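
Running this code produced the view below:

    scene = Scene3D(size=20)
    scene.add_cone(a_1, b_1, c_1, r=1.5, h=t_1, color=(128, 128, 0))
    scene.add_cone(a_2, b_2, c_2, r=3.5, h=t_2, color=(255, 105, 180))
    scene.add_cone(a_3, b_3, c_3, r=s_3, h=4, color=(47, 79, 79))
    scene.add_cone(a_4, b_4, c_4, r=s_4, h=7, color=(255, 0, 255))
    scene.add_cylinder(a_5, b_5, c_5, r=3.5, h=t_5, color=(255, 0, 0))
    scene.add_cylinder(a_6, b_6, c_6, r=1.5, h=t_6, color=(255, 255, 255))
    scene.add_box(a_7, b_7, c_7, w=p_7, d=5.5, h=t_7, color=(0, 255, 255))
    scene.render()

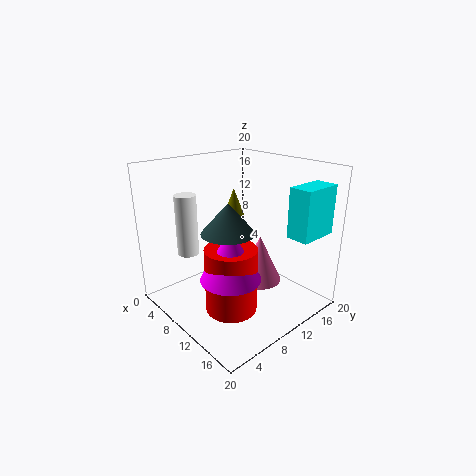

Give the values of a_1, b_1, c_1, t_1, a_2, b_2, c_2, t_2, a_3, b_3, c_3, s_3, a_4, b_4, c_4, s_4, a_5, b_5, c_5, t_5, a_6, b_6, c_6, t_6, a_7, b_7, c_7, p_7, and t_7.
a_1 = 8, b_1 = 11, c_1 = 12.5, t_1 = 4, a_2 = 8.5, b_2 = 16, c_2 = 0.5, t_2 = 7.5, a_3 = 11.5, b_3 = 7, c_3 = 12, s_3 = 3.5, a_4 = 12.5, b_4 = 6.5, c_4 = 6, s_4 = 4, a_5 = 12, b_5 = 7, c_5 = 1, t_5 = 9, a_6 = 5, b_6 = 5, c_6 = 7.5, t_6 = 8.5, a_7 = 16.5, b_7 = 12.5, c_7 = 11.5, p_7 = 3, t_7 = 6.5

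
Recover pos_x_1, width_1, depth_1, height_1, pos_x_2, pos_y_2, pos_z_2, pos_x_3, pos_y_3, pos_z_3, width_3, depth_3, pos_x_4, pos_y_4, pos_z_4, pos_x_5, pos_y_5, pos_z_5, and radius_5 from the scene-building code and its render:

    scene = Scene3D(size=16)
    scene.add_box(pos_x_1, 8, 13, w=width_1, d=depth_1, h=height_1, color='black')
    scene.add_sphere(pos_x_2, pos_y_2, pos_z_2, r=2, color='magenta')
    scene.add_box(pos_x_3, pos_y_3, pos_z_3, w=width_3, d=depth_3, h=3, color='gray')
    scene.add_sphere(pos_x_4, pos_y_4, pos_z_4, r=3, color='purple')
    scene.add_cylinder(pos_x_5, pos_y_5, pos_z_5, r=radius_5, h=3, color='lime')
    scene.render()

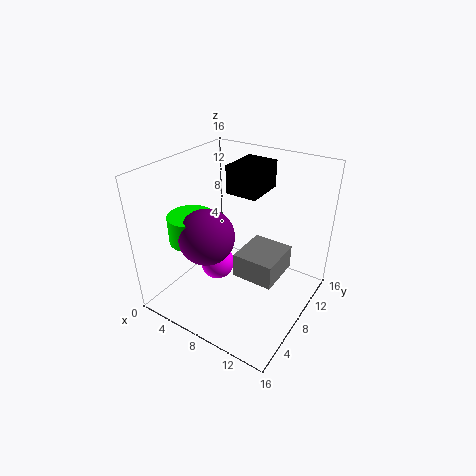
pos_x_1 = 6.5; width_1 = 3.5; depth_1 = 4.5; height_1 = 3; pos_x_2 = 5; pos_y_2 = 8; pos_z_2 = 3.5; pos_x_3 = 7; pos_y_3 = 8.5; pos_z_3 = 2; width_3 = 5; depth_3 = 5.5; pos_x_4 = 6; pos_y_4 = 5; pos_z_4 = 9; pos_x_5 = 4; pos_y_5 = 5; pos_z_5 = 8; radius_5 = 2.5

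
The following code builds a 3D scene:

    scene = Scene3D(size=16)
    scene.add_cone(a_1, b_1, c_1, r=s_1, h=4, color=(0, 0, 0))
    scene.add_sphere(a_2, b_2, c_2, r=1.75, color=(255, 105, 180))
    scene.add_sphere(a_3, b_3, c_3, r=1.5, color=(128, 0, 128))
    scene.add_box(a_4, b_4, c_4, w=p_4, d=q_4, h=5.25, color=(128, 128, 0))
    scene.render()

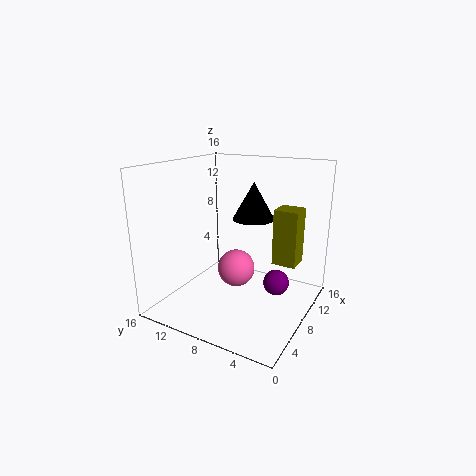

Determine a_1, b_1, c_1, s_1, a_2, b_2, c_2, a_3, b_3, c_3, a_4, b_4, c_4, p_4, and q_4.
a_1 = 8.75
b_1 = 6.5
c_1 = 10.25
s_1 = 2.25
a_2 = 3.25
b_2 = 5.5
c_2 = 7
a_3 = 10.5
b_3 = 4.25
c_3 = 2.25
a_4 = 4.75
b_4 = 0.25
c_4 = 7.5
p_4 = 2.25
q_4 = 2.25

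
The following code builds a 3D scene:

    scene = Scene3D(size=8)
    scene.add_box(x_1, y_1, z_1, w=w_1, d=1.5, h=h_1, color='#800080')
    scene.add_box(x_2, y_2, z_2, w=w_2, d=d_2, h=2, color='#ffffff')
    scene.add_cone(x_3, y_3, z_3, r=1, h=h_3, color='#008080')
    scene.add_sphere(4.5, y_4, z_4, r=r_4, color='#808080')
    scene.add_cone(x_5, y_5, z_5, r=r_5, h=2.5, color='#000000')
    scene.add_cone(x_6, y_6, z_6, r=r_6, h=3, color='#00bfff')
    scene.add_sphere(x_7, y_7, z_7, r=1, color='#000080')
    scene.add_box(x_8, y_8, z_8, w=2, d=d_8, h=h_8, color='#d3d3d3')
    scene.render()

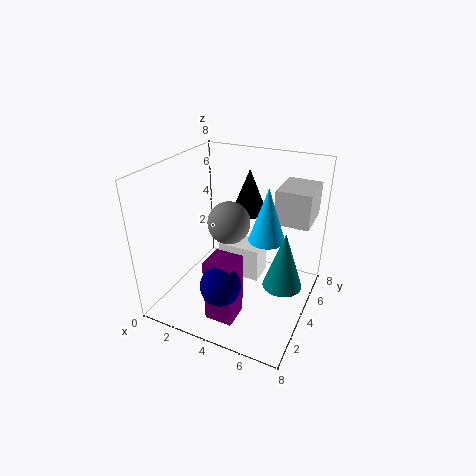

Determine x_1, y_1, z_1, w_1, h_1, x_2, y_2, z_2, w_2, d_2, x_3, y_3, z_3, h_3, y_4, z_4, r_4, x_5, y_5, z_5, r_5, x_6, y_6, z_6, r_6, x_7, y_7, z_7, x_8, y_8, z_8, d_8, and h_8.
x_1 = 3.5
y_1 = 1
z_1 = 0.5
w_1 = 1.5
h_1 = 3.5
x_2 = 2.5
y_2 = 4.5
z_2 = 1
w_2 = 2.5
d_2 = 1.5
x_3 = 7
y_3 = 3
z_3 = 2.5
h_3 = 3
y_4 = 2
z_4 = 6
r_4 = 1
x_5 = 4
y_5 = 5.5
z_5 = 5
r_5 = 1
x_6 = 5.5
y_6 = 4.5
z_6 = 4
r_6 = 1
x_7 = 4.5
y_7 = 1
z_7 = 3
x_8 = 5.5
y_8 = 5.5
z_8 = 4.5
d_8 = 2.5
h_8 = 2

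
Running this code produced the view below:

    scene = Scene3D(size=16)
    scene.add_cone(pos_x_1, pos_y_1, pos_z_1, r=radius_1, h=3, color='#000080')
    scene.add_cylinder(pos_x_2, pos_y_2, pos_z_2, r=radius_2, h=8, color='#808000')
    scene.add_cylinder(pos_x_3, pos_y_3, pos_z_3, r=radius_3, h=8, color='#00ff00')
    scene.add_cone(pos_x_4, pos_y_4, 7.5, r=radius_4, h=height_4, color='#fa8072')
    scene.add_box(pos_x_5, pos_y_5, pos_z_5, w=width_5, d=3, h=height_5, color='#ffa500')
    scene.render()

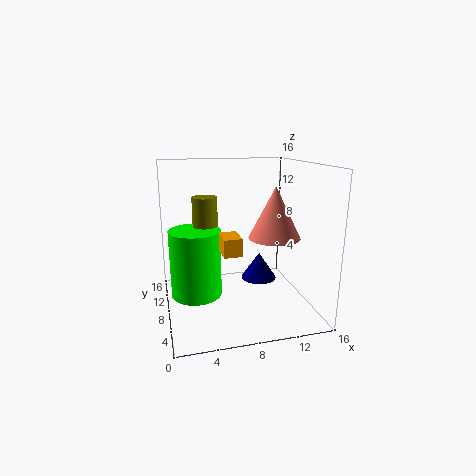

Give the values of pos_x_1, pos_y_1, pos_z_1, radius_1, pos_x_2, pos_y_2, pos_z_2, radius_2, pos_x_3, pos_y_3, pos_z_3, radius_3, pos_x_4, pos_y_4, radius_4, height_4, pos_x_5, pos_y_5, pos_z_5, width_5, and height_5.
pos_x_1 = 10.5
pos_y_1 = 8
pos_z_1 = 3
radius_1 = 2
pos_x_2 = 5
pos_y_2 = 12
pos_z_2 = 4
radius_2 = 1.5
pos_x_3 = 3.5
pos_y_3 = 10.5
pos_z_3 = 0.5
radius_3 = 3
pos_x_4 = 12.5
pos_y_4 = 8.5
radius_4 = 3
height_4 = 6
pos_x_5 = 6
pos_y_5 = 6
pos_z_5 = 6.5
width_5 = 2
height_5 = 2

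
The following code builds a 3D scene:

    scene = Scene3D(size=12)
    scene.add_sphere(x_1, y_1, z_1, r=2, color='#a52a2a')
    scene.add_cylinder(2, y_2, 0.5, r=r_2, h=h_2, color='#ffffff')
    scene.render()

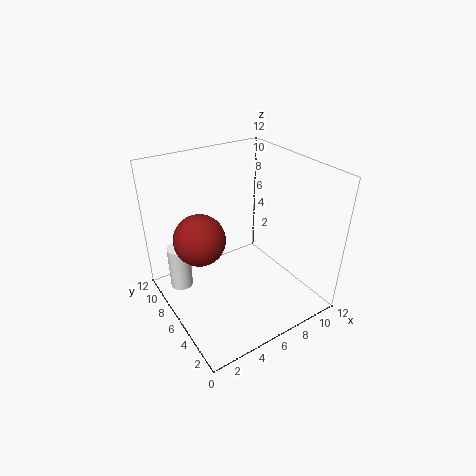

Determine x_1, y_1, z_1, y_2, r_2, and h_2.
x_1 = 2.5
y_1 = 6
z_1 = 7
y_2 = 9.5
r_2 = 1
h_2 = 4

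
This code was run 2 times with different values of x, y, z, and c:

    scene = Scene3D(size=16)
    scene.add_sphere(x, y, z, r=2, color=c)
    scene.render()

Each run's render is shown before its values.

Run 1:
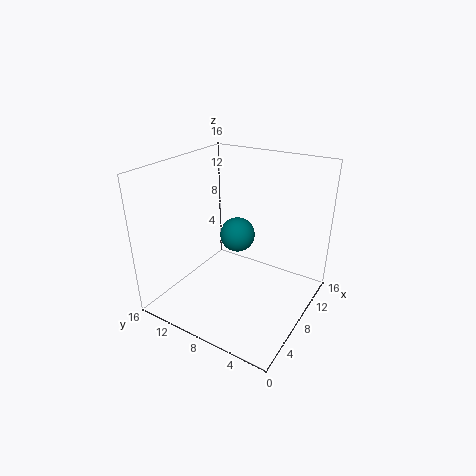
x = 9.5, y = 9, z = 7.5, c = 'teal'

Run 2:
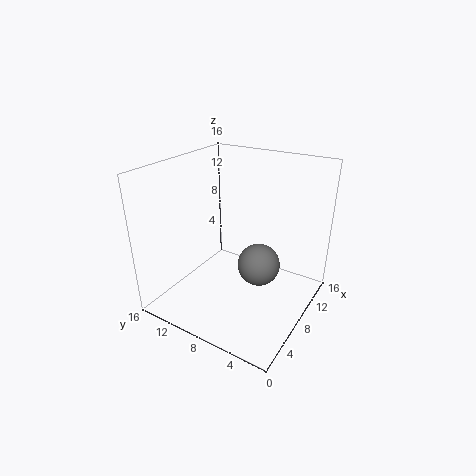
x = 4.5, y = 3.5, z = 8, c = 'gray'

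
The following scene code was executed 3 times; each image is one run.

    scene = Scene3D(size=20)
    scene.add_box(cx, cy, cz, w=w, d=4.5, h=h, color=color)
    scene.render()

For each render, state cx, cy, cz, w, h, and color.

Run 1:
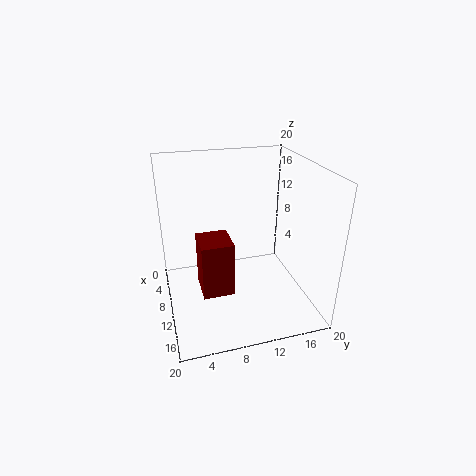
cx = 7, cy = 4.5, cz = 2, w = 5, h = 8, color = 'maroon'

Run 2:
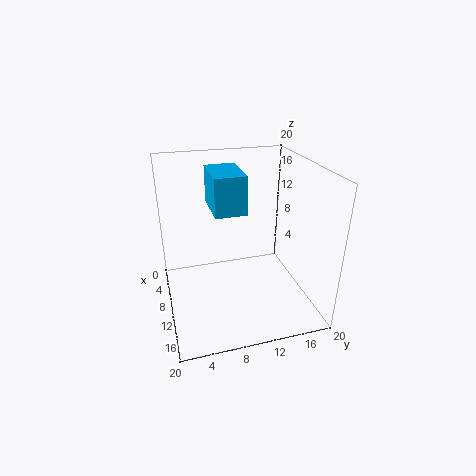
cx = 2.5, cy = 7, cz = 13, w = 7, h = 5.5, color = 'deepskyblue'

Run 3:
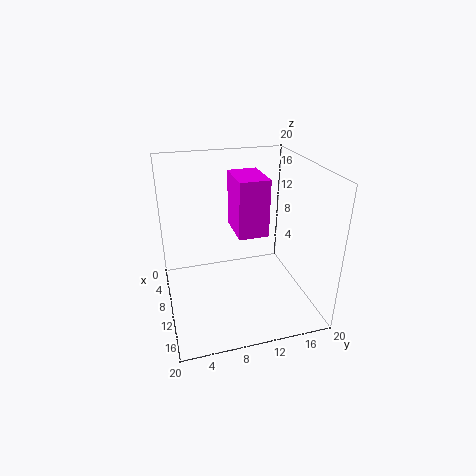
cx = 2.5, cy = 10.5, cz = 9, w = 6.5, h = 8.5, color = 'magenta'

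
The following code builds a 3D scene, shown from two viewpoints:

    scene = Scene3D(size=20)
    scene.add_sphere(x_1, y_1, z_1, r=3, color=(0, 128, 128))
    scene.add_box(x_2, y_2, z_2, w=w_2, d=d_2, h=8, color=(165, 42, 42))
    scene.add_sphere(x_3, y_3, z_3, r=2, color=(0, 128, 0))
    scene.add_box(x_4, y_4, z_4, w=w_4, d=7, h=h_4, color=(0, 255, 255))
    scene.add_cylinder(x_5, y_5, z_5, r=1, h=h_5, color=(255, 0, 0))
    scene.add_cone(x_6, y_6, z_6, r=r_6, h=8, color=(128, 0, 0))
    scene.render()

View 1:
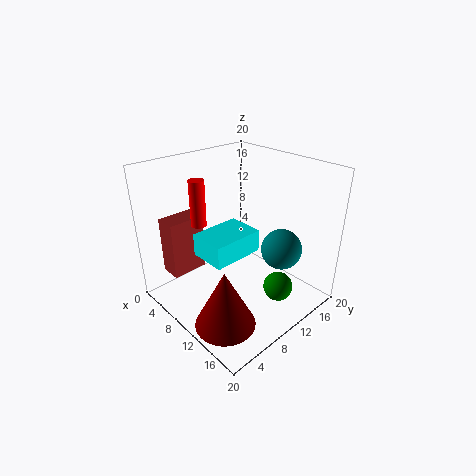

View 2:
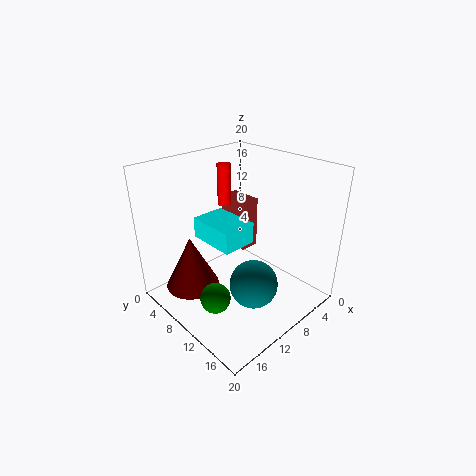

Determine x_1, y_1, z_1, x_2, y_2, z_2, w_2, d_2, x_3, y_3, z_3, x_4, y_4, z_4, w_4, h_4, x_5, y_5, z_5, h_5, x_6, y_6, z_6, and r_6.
x_1 = 13
y_1 = 16
z_1 = 7
x_2 = 3
y_2 = 2
z_2 = 5
w_2 = 3
d_2 = 5
x_3 = 16
y_3 = 12
z_3 = 4
x_4 = 8
y_4 = 4
z_4 = 9
w_4 = 5
h_4 = 3
x_5 = 8
y_5 = 5
z_5 = 13
h_5 = 6
x_6 = 14
y_6 = 4
z_6 = 1
r_6 = 4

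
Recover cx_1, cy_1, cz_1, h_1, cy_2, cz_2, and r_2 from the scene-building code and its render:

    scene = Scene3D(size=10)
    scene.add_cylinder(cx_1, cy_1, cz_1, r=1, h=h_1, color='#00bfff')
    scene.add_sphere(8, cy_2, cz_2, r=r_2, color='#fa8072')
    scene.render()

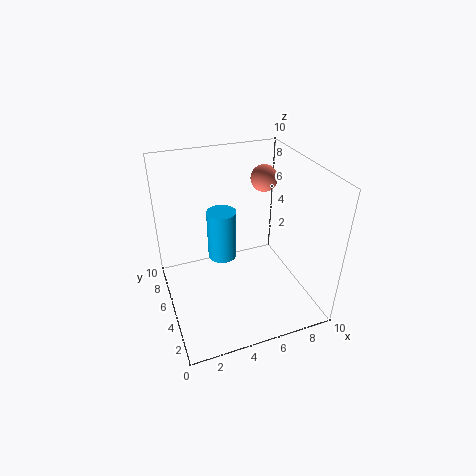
cx_1 = 4, cy_1 = 5.5, cz_1 = 3.5, h_1 = 3.5, cy_2 = 7.5, cz_2 = 8, r_2 = 1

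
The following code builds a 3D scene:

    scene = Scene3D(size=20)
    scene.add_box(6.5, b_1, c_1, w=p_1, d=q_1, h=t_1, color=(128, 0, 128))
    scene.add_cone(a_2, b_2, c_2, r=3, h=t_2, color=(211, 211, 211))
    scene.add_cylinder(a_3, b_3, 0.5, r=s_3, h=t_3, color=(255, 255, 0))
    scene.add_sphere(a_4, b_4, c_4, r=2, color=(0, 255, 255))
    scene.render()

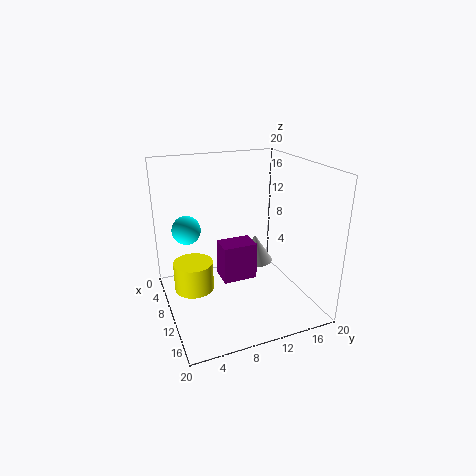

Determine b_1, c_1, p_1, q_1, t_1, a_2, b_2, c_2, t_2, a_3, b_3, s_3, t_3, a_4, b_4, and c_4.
b_1 = 8
c_1 = 3
p_1 = 3.5
q_1 = 5
t_1 = 5.5
a_2 = 3
b_2 = 16
c_2 = 2
t_2 = 4.5
a_3 = 5.5
b_3 = 4.5
s_3 = 3
t_3 = 4.5
a_4 = 7
b_4 = 3.5
c_4 = 11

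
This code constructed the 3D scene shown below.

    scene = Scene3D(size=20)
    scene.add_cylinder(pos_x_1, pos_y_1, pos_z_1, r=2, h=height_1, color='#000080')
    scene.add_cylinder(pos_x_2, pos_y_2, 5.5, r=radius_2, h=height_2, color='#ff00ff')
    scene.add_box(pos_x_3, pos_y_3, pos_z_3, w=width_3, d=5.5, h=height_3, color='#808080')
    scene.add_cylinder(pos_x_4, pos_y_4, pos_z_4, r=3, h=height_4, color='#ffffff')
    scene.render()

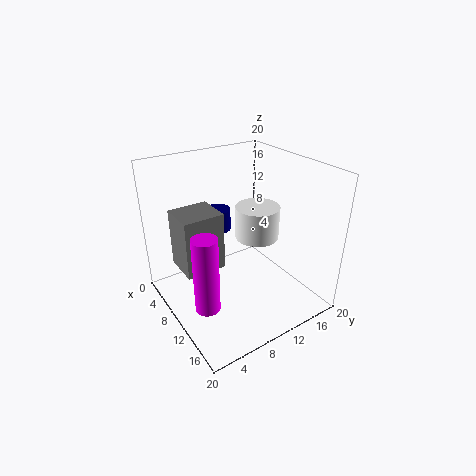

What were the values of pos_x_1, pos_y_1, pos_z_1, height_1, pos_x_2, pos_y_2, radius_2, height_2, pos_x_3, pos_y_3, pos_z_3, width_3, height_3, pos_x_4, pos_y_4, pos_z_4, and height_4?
pos_x_1 = 2; pos_y_1 = 11.5; pos_z_1 = 7.5; height_1 = 3.5; pos_x_2 = 15.5; pos_y_2 = 2; radius_2 = 1.5; height_2 = 9.5; pos_x_3 = 5.5; pos_y_3 = 2; pos_z_3 = 6.5; width_3 = 5; height_3 = 8; pos_x_4 = 11; pos_y_4 = 12.5; pos_z_4 = 10; height_4 = 4.5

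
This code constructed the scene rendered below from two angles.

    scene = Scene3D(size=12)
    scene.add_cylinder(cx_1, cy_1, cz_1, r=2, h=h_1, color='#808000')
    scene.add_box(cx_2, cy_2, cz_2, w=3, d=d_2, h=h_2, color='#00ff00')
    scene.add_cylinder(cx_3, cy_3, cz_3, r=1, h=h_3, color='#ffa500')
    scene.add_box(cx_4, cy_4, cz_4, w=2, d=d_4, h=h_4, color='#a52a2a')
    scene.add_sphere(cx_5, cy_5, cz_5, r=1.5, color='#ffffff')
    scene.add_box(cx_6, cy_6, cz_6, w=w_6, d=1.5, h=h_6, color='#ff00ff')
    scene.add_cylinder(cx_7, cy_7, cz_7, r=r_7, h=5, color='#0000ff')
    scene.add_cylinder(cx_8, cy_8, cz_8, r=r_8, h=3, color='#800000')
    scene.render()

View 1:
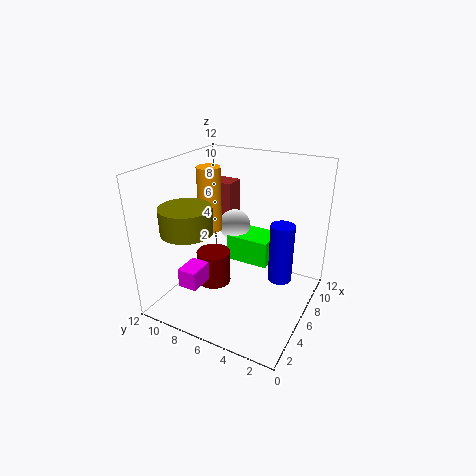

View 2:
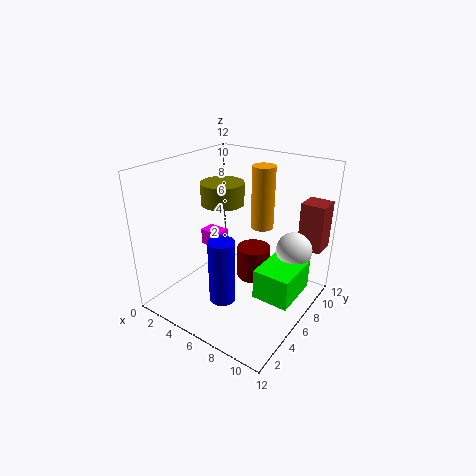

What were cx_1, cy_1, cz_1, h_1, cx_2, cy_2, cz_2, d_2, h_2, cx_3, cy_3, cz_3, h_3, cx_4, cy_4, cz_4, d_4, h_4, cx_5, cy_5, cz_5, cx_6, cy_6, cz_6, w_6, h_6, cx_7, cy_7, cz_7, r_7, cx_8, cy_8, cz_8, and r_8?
cx_1 = 2.5; cy_1 = 8.5; cz_1 = 7.5; h_1 = 2; cx_2 = 8.5; cy_2 = 4.5; cz_2 = 2; d_2 = 4; h_2 = 2.5; cx_3 = 6.5; cy_3 = 9; cz_3 = 6; h_3 = 5.5; cx_4 = 10; cy_4 = 9; cz_4 = 5; d_4 = 2; h_4 = 4; cx_5 = 10; cy_5 = 8.5; cz_5 = 5; cx_6 = 1; cy_6 = 7; cz_6 = 3.5; w_6 = 2; h_6 = 1.5; cx_7 = 7; cy_7 = 2.5; cz_7 = 2.5; r_7 = 1; cx_8 = 6; cy_8 = 8.5; cz_8 = 1; r_8 = 1.5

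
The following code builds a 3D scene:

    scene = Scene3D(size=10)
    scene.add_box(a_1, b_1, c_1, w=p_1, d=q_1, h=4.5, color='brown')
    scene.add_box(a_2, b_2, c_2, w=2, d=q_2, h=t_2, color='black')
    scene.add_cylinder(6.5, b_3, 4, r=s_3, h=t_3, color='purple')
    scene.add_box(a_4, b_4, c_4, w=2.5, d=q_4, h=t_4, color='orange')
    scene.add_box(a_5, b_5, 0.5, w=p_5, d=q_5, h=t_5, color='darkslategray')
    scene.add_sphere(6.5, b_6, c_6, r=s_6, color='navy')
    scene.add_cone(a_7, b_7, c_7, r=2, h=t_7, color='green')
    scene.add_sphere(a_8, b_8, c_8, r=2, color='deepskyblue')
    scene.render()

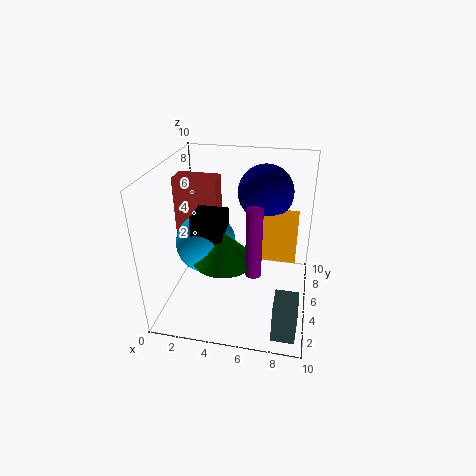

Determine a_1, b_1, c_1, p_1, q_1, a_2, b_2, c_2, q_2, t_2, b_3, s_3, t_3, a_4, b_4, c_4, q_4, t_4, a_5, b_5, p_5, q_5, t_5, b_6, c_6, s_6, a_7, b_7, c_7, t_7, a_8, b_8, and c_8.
a_1 = 0.5
b_1 = 5
c_1 = 4.5
p_1 = 3
q_1 = 1.5
a_2 = 2.5
b_2 = 2.5
c_2 = 5
q_2 = 2
t_2 = 2.5
b_3 = 2.5
s_3 = 0.5
t_3 = 4.5
a_4 = 6.5
b_4 = 3.5
c_4 = 4.5
q_4 = 3.5
t_4 = 2
a_5 = 8
b_5 = 0.5
p_5 = 1.5
q_5 = 2
t_5 = 2.5
b_6 = 7.5
c_6 = 7.5
s_6 = 2
a_7 = 4.5
b_7 = 3
c_7 = 4.5
t_7 = 2
a_8 = 3
b_8 = 4
c_8 = 5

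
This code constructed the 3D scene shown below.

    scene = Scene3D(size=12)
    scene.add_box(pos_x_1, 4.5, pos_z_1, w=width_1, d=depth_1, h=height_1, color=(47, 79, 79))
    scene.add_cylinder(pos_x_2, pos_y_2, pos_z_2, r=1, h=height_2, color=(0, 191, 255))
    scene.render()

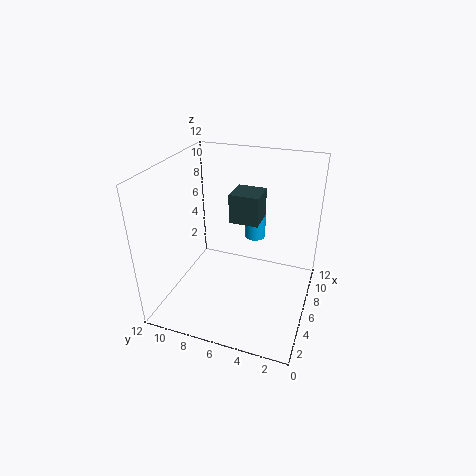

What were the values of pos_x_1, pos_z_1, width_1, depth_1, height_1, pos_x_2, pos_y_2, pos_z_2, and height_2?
pos_x_1 = 6.5; pos_z_1 = 7; width_1 = 2.5; depth_1 = 2.5; height_1 = 2.5; pos_x_2 = 11; pos_y_2 = 6; pos_z_2 = 3.5; height_2 = 3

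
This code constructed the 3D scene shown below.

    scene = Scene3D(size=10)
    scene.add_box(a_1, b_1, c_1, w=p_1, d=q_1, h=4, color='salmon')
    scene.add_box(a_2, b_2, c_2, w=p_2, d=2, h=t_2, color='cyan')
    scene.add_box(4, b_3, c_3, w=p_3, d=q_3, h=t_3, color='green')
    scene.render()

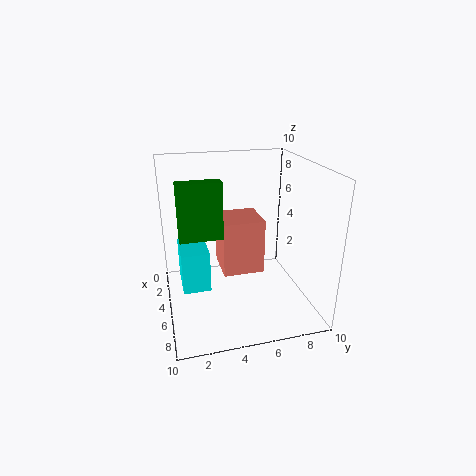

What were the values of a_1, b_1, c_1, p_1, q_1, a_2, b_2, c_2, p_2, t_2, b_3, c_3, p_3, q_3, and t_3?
a_1 = 2
b_1 = 4
c_1 = 2
p_1 = 3
q_1 = 3
a_2 = 2
b_2 = 1
c_2 = 1
p_2 = 3
t_2 = 3
b_3 = 1
c_3 = 5
p_3 = 1
q_3 = 3
t_3 = 4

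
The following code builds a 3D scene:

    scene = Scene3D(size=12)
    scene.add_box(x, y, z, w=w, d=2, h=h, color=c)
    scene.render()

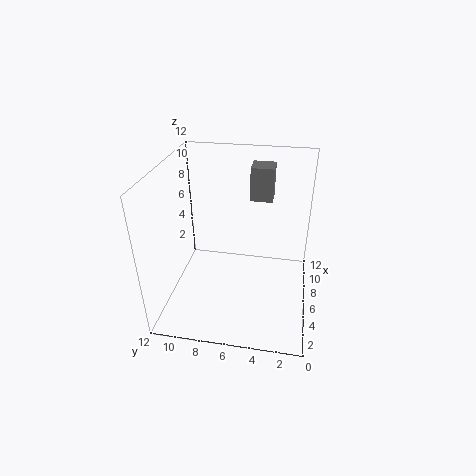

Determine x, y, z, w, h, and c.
x = 9
y = 3.5
z = 8
w = 2
h = 3
c = 'gray'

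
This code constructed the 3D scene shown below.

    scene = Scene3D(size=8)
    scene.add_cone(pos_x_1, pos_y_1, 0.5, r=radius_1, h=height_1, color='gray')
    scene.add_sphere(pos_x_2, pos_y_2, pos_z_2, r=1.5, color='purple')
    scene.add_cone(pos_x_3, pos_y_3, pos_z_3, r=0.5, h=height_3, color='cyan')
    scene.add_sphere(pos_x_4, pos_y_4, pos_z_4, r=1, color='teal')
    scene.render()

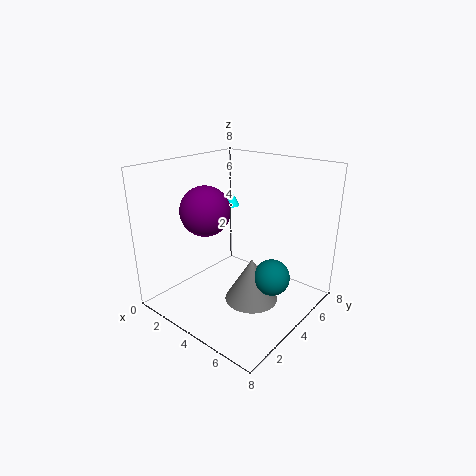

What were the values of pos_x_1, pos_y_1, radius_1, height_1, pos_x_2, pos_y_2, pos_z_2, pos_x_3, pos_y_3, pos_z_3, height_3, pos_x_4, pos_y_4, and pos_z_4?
pos_x_1 = 5; pos_y_1 = 4; radius_1 = 1.5; height_1 = 2.5; pos_x_2 = 1.5; pos_y_2 = 4; pos_z_2 = 5; pos_x_3 = 1; pos_y_3 = 7; pos_z_3 = 4.5; height_3 = 1; pos_x_4 = 6; pos_y_4 = 4.5; pos_z_4 = 2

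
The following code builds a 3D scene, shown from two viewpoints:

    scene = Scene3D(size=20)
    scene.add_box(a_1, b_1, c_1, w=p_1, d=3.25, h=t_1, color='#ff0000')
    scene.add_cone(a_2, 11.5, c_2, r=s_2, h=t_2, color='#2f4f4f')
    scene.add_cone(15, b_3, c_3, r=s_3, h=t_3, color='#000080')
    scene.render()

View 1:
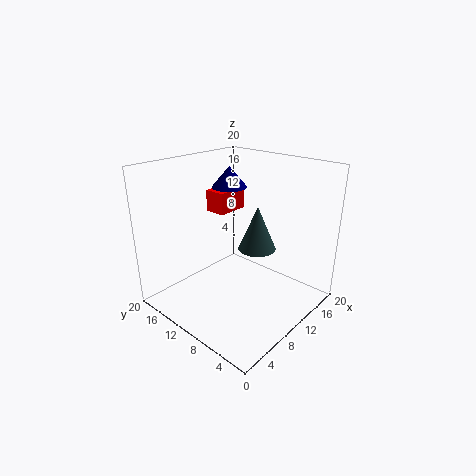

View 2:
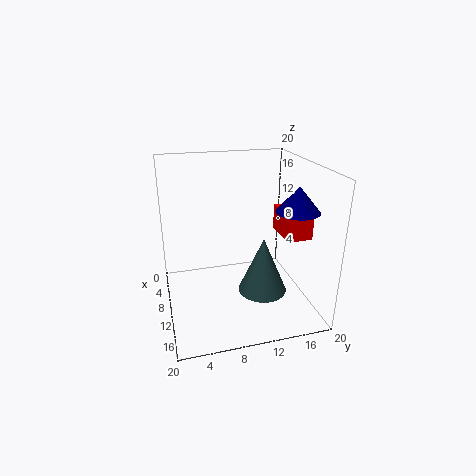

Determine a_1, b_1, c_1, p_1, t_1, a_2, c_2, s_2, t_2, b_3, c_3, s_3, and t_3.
a_1 = 11.5, b_1 = 14.5, c_1 = 11.75, p_1 = 5, t_1 = 3.25, a_2 = 16.25, c_2 = 5.5, s_2 = 3, t_2 = 7, b_3 = 16.25, c_3 = 15, s_3 = 2.75, t_3 = 3.25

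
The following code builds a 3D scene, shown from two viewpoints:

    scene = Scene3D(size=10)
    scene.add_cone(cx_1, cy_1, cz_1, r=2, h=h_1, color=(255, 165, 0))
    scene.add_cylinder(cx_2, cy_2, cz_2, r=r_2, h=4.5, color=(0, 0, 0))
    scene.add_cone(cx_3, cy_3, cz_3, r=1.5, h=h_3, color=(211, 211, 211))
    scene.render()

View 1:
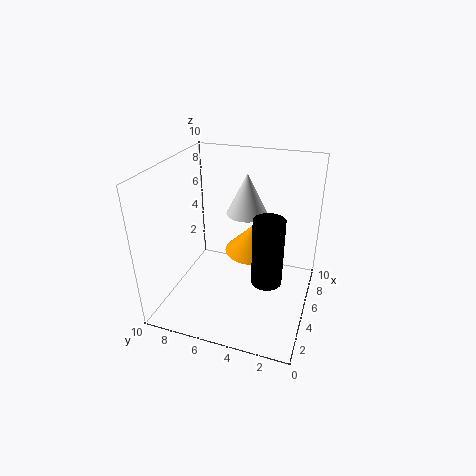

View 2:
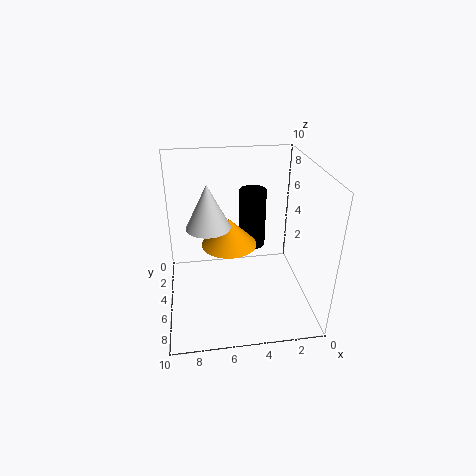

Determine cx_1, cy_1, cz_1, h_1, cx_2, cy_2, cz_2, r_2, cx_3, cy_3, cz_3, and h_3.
cx_1 = 5.5
cy_1 = 4
cz_1 = 4
h_1 = 2
cx_2 = 3.5
cy_2 = 2.5
cz_2 = 3
r_2 = 1
cx_3 = 7
cy_3 = 5
cz_3 = 6
h_3 = 3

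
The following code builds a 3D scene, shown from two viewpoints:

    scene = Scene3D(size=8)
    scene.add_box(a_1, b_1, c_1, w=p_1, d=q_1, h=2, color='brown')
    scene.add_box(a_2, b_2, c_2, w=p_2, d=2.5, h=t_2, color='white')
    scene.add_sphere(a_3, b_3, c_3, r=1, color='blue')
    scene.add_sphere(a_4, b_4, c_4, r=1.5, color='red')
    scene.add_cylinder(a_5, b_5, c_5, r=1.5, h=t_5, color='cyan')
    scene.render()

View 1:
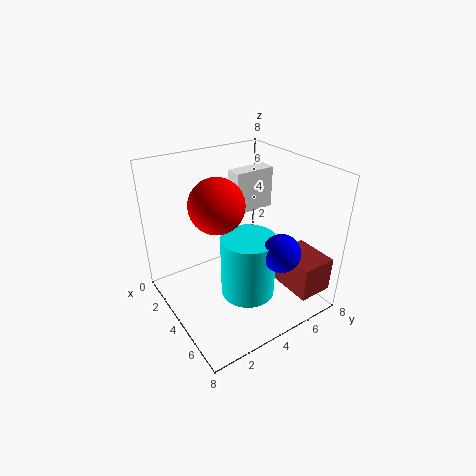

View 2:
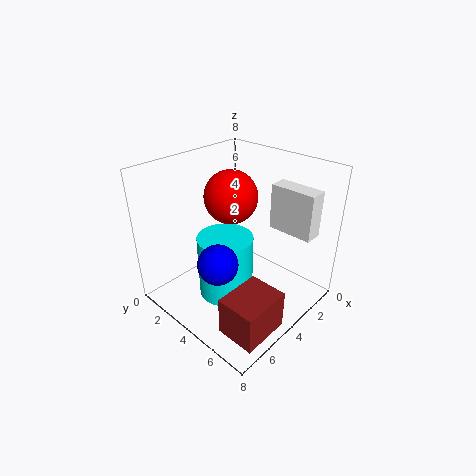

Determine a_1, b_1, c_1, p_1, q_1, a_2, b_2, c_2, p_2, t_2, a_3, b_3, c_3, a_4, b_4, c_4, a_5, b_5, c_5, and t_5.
a_1 = 5; b_1 = 6; c_1 = 1; p_1 = 2.5; q_1 = 2; a_2 = 1.5; b_2 = 5; c_2 = 4.5; p_2 = 1; t_2 = 2.5; a_3 = 6.5; b_3 = 5; c_3 = 4; a_4 = 3.5; b_4 = 3; c_4 = 6; a_5 = 5; b_5 = 4; c_5 = 1; t_5 = 3.5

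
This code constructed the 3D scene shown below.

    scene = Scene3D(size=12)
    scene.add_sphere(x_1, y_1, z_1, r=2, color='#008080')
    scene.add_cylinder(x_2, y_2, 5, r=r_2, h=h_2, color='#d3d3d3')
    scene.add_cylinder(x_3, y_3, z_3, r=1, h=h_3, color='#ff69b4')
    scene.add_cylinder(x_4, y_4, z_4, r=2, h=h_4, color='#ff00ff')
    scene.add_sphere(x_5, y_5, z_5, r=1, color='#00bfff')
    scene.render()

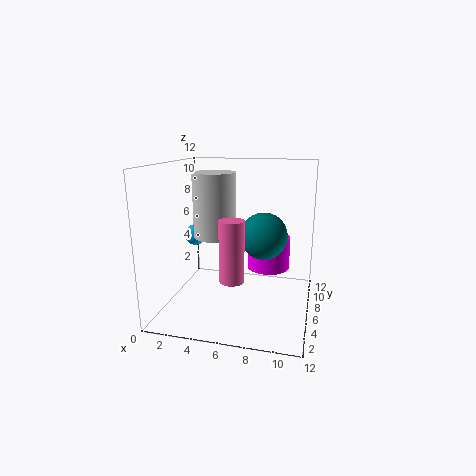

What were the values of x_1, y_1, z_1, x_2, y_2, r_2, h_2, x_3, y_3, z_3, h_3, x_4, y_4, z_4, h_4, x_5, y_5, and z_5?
x_1 = 8, y_1 = 7, z_1 = 6, x_2 = 3, y_2 = 9, r_2 = 2, h_2 = 6, x_3 = 6, y_3 = 4, z_3 = 3, h_3 = 5, x_4 = 8, y_4 = 10, z_4 = 2, h_4 = 3, x_5 = 1, y_5 = 9, z_5 = 5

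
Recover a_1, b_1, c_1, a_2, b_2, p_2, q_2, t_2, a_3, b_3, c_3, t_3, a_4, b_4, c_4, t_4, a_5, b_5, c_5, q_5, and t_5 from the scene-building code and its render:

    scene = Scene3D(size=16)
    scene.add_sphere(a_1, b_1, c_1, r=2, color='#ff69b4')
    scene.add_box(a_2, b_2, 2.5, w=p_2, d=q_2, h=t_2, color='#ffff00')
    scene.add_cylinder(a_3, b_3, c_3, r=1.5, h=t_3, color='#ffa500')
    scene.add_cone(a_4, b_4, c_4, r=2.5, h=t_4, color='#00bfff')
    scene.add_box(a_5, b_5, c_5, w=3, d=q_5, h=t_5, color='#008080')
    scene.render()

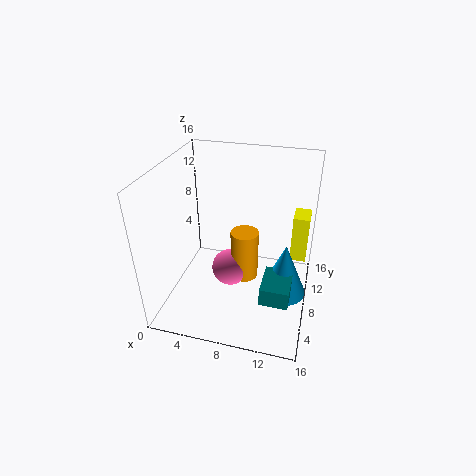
a_1 = 7.5; b_1 = 6.5; c_1 = 5; a_2 = 13.5; b_2 = 13; p_2 = 2; q_2 = 3; t_2 = 6; a_3 = 9; b_3 = 7; c_3 = 4; t_3 = 5.5; a_4 = 13.5; b_4 = 7; c_4 = 2.5; t_4 = 6; a_5 = 11.5; b_5 = 3; c_5 = 3.5; q_5 = 4; t_5 = 2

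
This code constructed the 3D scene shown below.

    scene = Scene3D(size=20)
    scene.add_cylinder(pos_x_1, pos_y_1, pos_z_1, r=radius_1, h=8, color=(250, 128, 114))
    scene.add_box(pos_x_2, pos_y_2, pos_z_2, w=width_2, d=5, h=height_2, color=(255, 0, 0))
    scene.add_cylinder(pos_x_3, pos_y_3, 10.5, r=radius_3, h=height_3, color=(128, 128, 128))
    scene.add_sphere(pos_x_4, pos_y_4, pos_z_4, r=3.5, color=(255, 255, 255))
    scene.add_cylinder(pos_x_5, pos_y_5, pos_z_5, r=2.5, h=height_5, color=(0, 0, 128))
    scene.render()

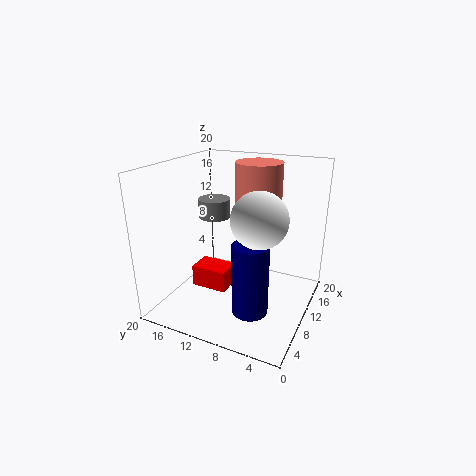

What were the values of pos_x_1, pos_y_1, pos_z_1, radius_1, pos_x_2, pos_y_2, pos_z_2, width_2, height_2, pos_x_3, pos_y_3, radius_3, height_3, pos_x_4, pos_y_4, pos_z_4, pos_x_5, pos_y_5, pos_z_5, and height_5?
pos_x_1 = 16; pos_y_1 = 9.5; pos_z_1 = 11.5; radius_1 = 3.5; pos_x_2 = 6.5; pos_y_2 = 10.5; pos_z_2 = 3; width_2 = 3.5; height_2 = 3; pos_x_3 = 15; pos_y_3 = 16.5; radius_3 = 2.5; height_3 = 3; pos_x_4 = 6.5; pos_y_4 = 5.5; pos_z_4 = 14.5; pos_x_5 = 7.5; pos_y_5 = 7; pos_z_5 = 0.5; height_5 = 10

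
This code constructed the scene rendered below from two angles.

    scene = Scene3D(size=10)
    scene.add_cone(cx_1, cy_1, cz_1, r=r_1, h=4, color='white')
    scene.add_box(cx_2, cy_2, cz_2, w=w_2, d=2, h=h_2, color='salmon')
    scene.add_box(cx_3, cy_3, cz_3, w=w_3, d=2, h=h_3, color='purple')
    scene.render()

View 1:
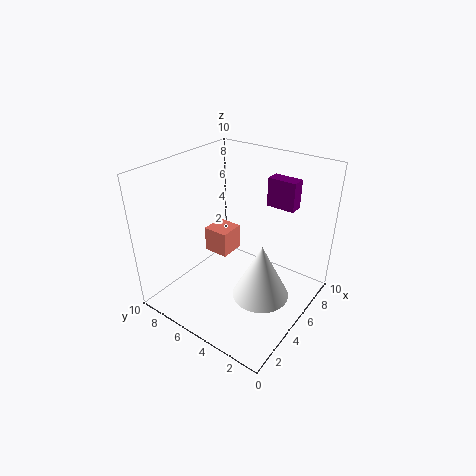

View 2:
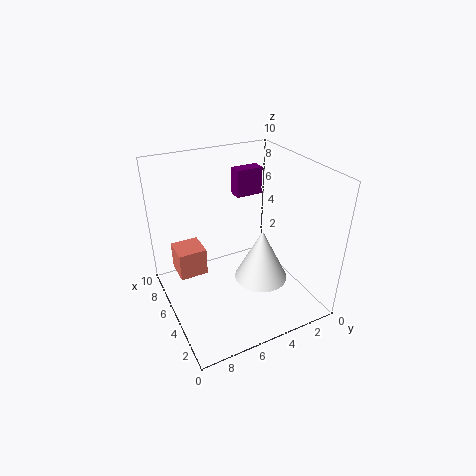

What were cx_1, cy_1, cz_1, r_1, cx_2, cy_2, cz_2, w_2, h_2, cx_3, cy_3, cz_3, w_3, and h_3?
cx_1 = 5; cy_1 = 3; cz_1 = 1; r_1 = 2; cx_2 = 6; cy_2 = 7; cz_2 = 2; w_2 = 2; h_2 = 2; cx_3 = 7; cy_3 = 2; cz_3 = 7; w_3 = 1; h_3 = 2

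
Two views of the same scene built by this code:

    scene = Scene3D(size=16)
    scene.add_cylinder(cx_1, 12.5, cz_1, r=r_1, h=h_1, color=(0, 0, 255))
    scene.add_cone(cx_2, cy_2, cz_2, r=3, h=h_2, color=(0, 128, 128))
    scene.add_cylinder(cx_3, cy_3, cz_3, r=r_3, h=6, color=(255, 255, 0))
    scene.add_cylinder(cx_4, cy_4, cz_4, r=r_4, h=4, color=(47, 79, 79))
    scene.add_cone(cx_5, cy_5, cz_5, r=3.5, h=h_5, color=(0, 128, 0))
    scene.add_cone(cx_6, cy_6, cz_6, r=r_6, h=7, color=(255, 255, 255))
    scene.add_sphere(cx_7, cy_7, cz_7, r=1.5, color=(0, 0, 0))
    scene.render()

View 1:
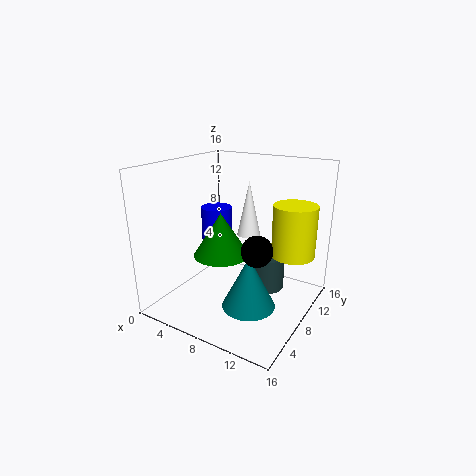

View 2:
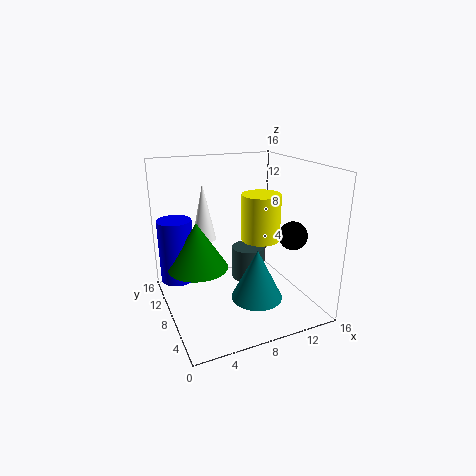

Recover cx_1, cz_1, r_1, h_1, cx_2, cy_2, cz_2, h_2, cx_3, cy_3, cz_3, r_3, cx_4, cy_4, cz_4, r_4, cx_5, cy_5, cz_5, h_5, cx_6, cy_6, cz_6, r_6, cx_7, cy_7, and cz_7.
cx_1 = 2
cz_1 = 2
r_1 = 2
h_1 = 7.5
cx_2 = 10
cy_2 = 7
cz_2 = 0.5
h_2 = 6
cx_3 = 13
cy_3 = 12
cz_3 = 5.5
r_3 = 2.5
cx_4 = 10.5
cy_4 = 10.5
cz_4 = 1.5
r_4 = 2
cx_5 = 4
cy_5 = 10.5
cz_5 = 4
h_5 = 5.5
cx_6 = 6
cy_6 = 14
cz_6 = 6
r_6 = 1.5
cx_7 = 12.5
cy_7 = 4
cz_7 = 9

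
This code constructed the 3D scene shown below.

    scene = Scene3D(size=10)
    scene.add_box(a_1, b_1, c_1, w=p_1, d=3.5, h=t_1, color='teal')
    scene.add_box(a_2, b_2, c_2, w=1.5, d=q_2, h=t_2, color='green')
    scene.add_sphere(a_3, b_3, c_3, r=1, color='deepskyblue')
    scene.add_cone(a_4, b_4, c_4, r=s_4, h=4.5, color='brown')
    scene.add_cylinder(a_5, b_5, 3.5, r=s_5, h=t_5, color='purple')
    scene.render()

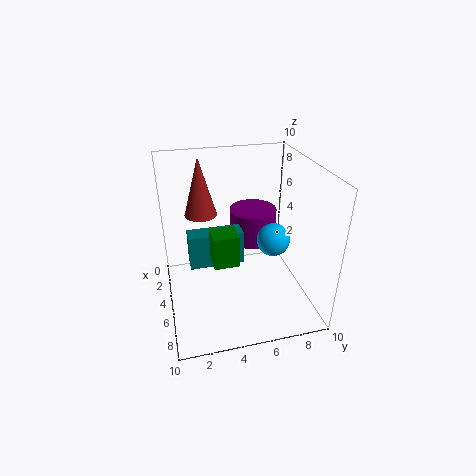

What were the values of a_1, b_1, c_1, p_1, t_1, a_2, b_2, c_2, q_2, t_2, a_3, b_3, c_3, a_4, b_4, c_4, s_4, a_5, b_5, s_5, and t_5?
a_1 = 5.25; b_1 = 1.5; c_1 = 4; p_1 = 1.25; t_1 = 2.25; a_2 = 6.75; b_2 = 2.75; c_2 = 5; q_2 = 1.5; t_2 = 2; a_3 = 7.75; b_3 = 6.5; c_3 = 6.25; a_4 = 1.25; b_4 = 3; c_4 = 5.25; s_4 = 1.25; a_5 = 2.75; b_5 = 6.75; s_5 = 1.75; t_5 = 2.5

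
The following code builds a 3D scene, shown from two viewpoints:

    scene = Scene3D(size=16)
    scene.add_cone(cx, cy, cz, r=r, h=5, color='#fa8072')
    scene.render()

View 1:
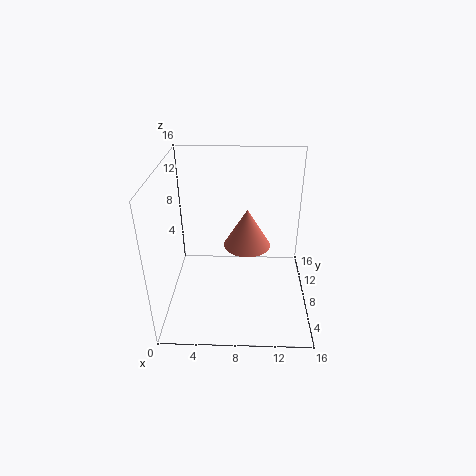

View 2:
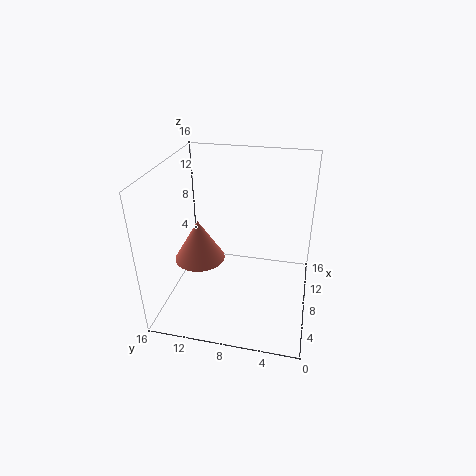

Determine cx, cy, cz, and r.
cx = 9
cy = 13
cz = 4
r = 3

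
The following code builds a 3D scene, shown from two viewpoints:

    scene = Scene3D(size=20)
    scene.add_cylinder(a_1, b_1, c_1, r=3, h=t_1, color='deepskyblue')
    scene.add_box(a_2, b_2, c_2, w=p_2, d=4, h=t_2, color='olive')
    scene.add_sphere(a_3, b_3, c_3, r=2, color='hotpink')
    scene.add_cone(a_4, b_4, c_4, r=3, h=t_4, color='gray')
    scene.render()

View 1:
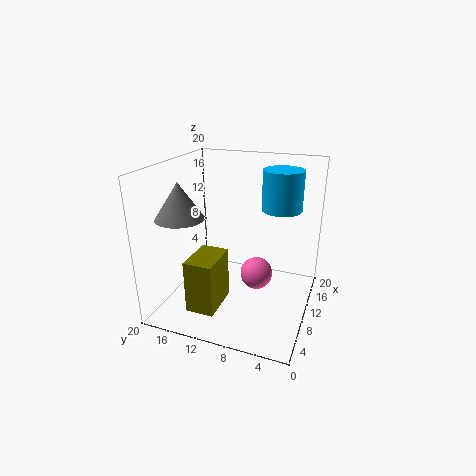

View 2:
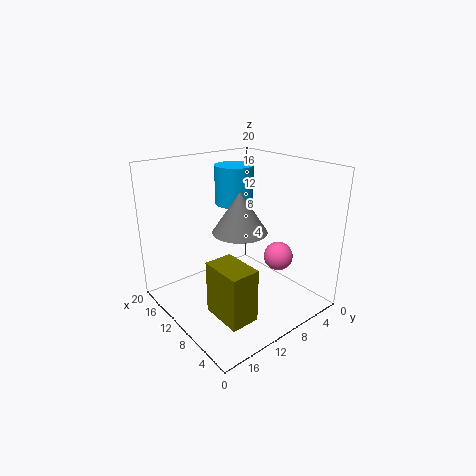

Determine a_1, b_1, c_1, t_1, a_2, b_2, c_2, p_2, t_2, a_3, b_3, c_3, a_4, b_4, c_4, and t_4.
a_1 = 16.5, b_1 = 5.5, c_1 = 12.5, t_1 = 6, a_2 = 4, b_2 = 11.5, c_2 = 0.5, p_2 = 6, t_2 = 7.5, a_3 = 6, b_3 = 6, c_3 = 7.5, a_4 = 3.5, b_4 = 15, c_4 = 14.5, t_4 = 4.5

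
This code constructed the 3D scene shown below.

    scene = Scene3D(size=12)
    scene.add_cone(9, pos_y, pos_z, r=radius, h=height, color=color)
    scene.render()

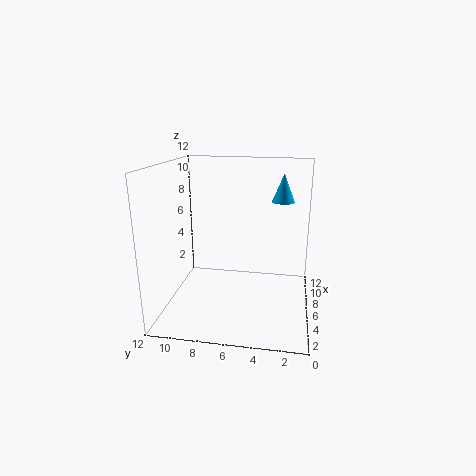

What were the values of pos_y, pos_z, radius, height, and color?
pos_y = 2.5; pos_z = 8.5; radius = 1; height = 2.5; color = 'deepskyblue'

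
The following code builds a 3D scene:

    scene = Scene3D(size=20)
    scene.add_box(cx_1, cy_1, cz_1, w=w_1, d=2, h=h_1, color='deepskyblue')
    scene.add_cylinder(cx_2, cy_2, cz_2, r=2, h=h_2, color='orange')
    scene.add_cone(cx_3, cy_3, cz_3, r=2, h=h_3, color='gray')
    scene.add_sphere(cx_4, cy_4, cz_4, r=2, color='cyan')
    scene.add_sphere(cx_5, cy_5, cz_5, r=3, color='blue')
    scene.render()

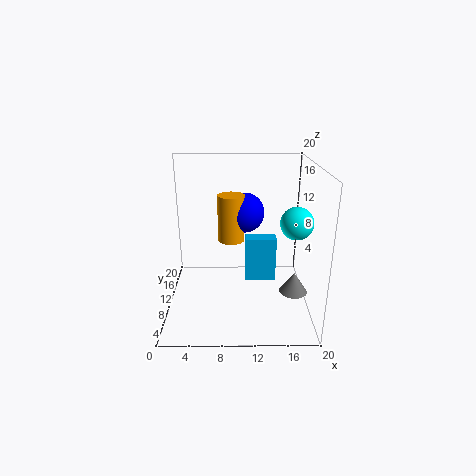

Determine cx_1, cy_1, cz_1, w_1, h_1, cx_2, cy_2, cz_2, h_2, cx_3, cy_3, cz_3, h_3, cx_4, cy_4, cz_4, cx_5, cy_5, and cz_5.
cx_1 = 11, cy_1 = 7, cz_1 = 5, w_1 = 4, h_1 = 6, cx_2 = 9, cy_2 = 14, cz_2 = 8, h_2 = 7, cx_3 = 18, cy_3 = 9, cz_3 = 2, h_3 = 3, cx_4 = 17, cy_4 = 5, cz_4 = 14, cx_5 = 11, cy_5 = 15, cz_5 = 12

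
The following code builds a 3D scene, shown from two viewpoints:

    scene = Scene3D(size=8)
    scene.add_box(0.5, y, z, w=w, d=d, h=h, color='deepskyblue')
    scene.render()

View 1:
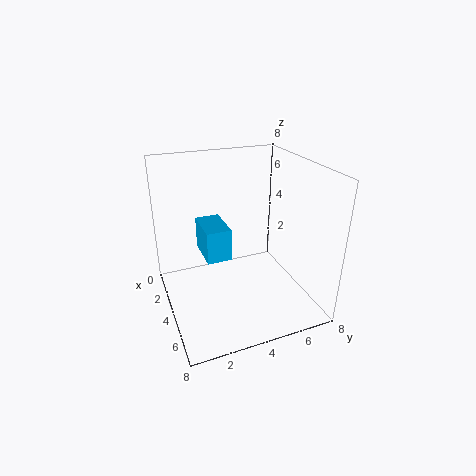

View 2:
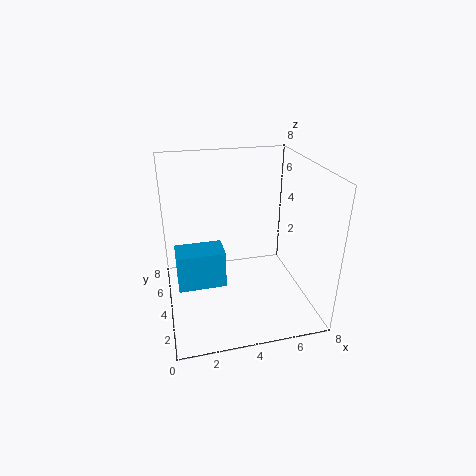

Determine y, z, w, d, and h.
y = 2.5, z = 2, w = 2.5, d = 1.5, h = 2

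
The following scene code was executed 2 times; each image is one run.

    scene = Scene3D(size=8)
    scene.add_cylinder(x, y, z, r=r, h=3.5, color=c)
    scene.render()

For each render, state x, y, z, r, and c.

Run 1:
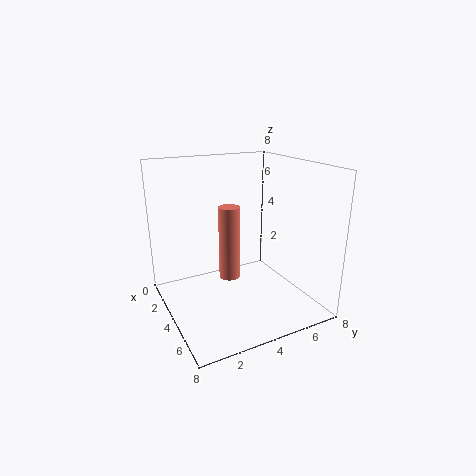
x = 6, y = 2.5, z = 3, r = 0.5, c = 'salmon'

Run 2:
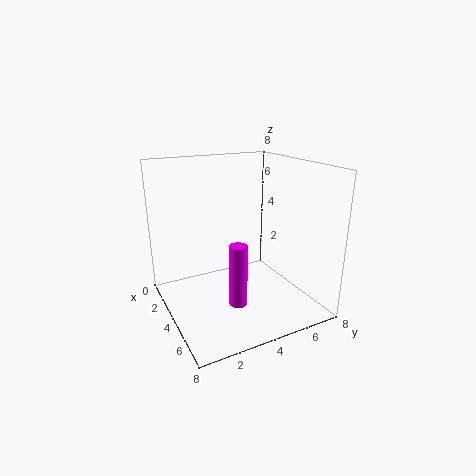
x = 5, y = 3.5, z = 0.5, r = 0.5, c = 'magenta'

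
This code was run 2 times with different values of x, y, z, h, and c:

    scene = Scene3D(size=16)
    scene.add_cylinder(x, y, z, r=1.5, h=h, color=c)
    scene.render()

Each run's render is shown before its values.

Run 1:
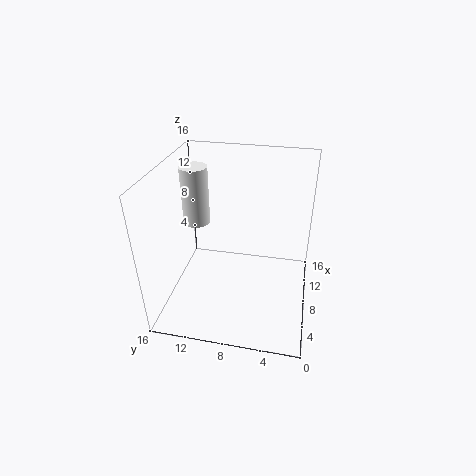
x = 9, y = 13, z = 9, h = 6.5, c = 'white'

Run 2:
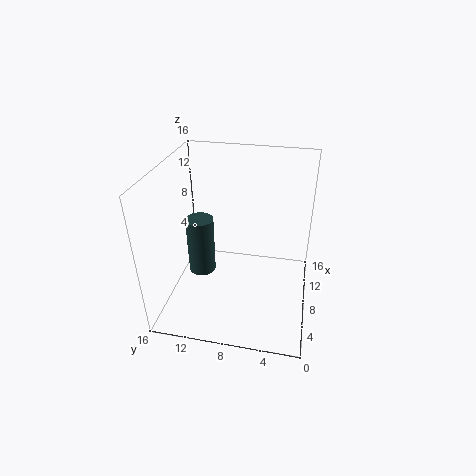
x = 7, y = 12, z = 4, h = 6.5, c = 'darkslategray'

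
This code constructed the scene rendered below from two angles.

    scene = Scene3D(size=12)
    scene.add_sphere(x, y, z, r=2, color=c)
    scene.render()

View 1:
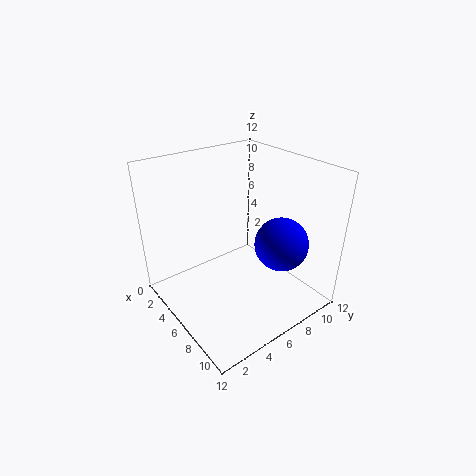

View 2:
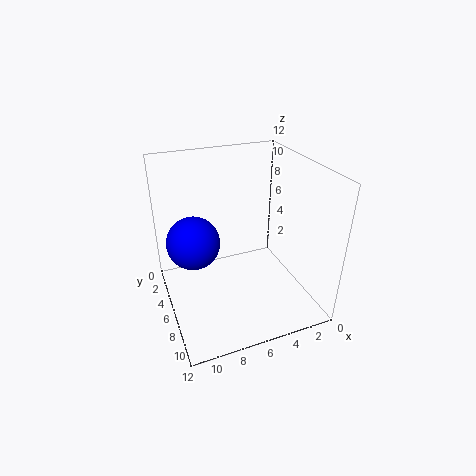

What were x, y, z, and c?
x = 10; y = 7; z = 7; c = 'blue'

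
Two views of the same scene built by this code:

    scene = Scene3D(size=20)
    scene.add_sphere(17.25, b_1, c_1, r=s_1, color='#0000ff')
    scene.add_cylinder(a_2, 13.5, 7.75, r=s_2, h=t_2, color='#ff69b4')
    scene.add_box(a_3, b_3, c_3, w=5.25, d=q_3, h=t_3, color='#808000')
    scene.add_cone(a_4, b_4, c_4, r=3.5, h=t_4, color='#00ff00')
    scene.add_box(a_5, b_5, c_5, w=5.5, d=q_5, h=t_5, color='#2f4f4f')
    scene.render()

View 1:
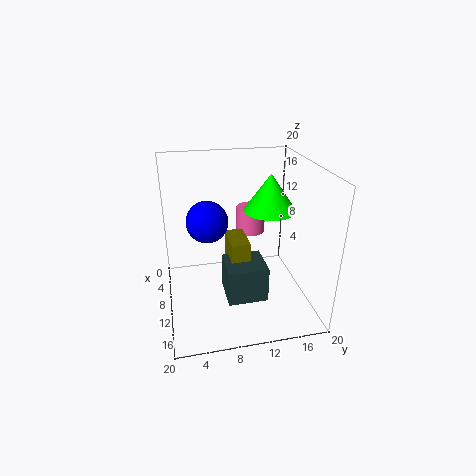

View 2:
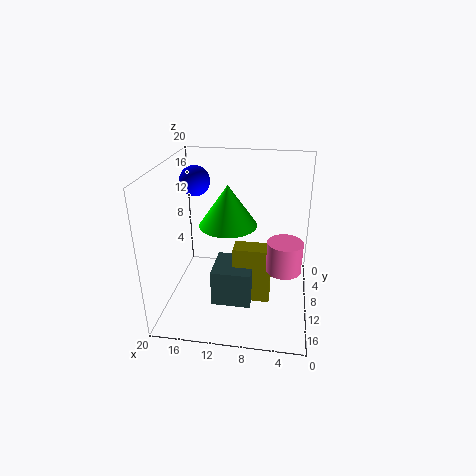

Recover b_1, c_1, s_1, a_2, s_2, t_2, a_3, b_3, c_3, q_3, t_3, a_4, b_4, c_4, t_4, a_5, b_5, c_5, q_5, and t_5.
b_1 = 5
c_1 = 16.25
s_1 = 2.25
a_2 = 3.5
s_2 = 2.25
t_2 = 4
a_3 = 5.25
b_3 = 9
c_3 = 0.75
q_3 = 2.75
t_3 = 8.25
a_4 = 10.5
b_4 = 14.25
c_4 = 14
t_4 = 5
a_5 = 7.75
b_5 = 8
c_5 = 1
q_5 = 5.75
t_5 = 5.25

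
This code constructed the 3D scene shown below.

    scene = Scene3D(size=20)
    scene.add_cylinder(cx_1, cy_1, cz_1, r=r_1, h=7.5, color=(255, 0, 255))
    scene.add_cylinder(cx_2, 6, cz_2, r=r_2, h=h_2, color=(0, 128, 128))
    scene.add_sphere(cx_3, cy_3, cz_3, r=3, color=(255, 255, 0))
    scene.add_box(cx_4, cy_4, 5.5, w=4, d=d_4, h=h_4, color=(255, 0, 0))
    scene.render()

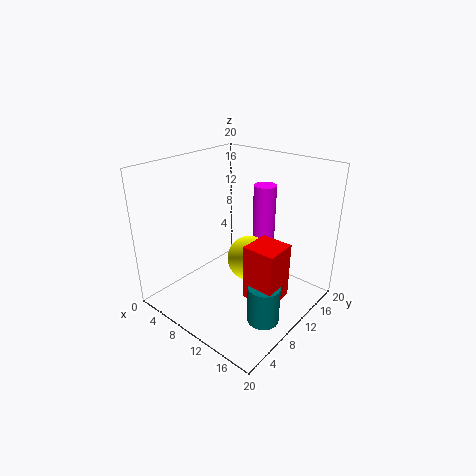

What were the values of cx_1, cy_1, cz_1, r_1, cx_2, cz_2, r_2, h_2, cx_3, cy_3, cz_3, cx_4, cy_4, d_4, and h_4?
cx_1 = 12.5
cy_1 = 12.5
cz_1 = 10
r_1 = 1.5
cx_2 = 17.5
cz_2 = 2.5
r_2 = 2
h_2 = 5
cx_3 = 12.5
cy_3 = 9.5
cz_3 = 8
cx_4 = 15
cy_4 = 5
d_4 = 4
h_4 = 7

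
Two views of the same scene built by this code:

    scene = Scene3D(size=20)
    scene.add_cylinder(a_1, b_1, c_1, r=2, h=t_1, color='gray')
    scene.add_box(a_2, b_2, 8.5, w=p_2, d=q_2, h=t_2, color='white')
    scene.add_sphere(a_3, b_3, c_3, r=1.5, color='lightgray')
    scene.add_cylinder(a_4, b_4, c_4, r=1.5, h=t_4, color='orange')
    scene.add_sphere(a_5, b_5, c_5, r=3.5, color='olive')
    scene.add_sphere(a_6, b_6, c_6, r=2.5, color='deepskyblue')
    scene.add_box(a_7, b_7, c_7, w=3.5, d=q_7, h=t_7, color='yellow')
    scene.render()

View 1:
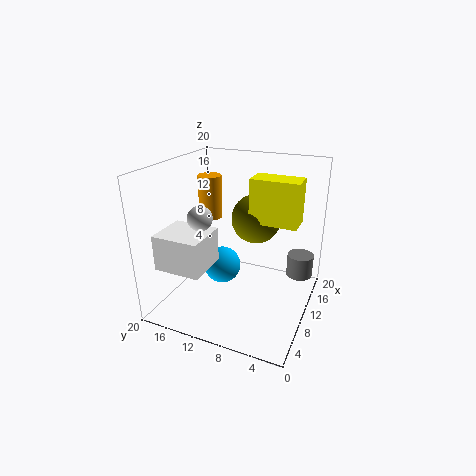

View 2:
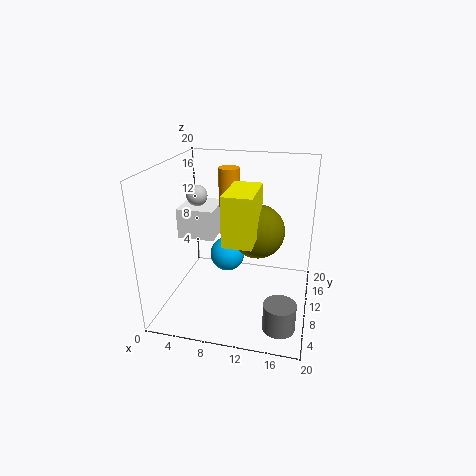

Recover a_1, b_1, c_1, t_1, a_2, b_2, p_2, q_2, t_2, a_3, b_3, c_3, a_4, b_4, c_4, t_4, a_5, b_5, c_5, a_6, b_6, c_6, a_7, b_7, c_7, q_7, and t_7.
a_1 = 17; b_1 = 2.5; c_1 = 2; t_1 = 3.5; a_2 = 0.5; b_2 = 11; p_2 = 5.5; q_2 = 6; t_2 = 4.5; a_3 = 3.5; b_3 = 12; c_3 = 15; a_4 = 8; b_4 = 13; c_4 = 13.5; t_4 = 5.5; a_5 = 13; b_5 = 8.5; c_5 = 12; a_6 = 8; b_6 = 11.5; c_6 = 6.5; a_7 = 10; b_7 = 2; c_7 = 12.5; q_7 = 6.5; t_7 = 6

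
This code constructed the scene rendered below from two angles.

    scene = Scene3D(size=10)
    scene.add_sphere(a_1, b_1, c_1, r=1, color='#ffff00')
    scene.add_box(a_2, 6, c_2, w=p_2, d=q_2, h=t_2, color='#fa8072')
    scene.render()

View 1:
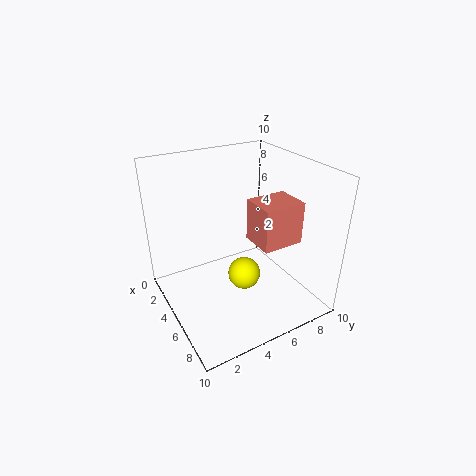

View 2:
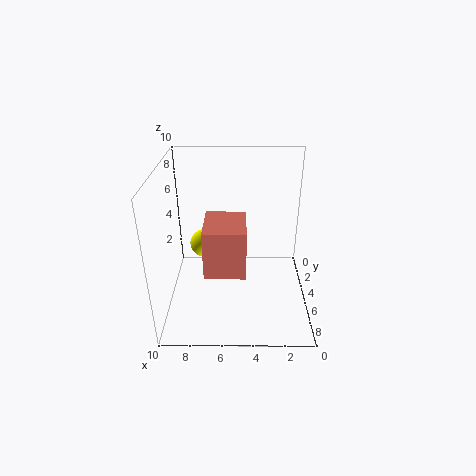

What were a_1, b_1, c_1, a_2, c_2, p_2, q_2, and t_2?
a_1 = 7.5
b_1 = 4
c_1 = 4
a_2 = 4.5
c_2 = 4.5
p_2 = 2.5
q_2 = 3
t_2 = 3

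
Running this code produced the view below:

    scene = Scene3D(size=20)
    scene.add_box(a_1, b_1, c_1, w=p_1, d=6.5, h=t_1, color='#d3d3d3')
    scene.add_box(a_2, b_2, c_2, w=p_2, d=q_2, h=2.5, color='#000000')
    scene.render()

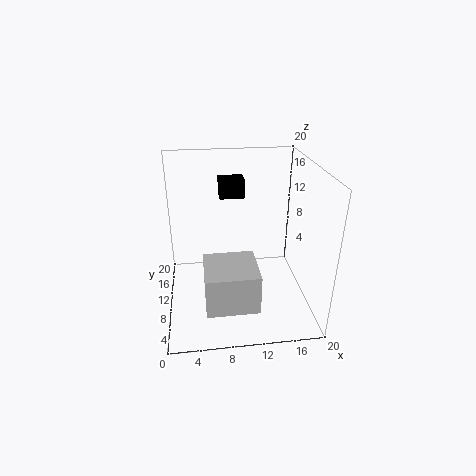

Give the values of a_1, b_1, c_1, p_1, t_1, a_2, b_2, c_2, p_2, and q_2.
a_1 = 5; b_1 = 1.5; c_1 = 3.75; p_1 = 6.75; t_1 = 5.25; a_2 = 7.75; b_2 = 12; c_2 = 15; p_2 = 3.5; q_2 = 3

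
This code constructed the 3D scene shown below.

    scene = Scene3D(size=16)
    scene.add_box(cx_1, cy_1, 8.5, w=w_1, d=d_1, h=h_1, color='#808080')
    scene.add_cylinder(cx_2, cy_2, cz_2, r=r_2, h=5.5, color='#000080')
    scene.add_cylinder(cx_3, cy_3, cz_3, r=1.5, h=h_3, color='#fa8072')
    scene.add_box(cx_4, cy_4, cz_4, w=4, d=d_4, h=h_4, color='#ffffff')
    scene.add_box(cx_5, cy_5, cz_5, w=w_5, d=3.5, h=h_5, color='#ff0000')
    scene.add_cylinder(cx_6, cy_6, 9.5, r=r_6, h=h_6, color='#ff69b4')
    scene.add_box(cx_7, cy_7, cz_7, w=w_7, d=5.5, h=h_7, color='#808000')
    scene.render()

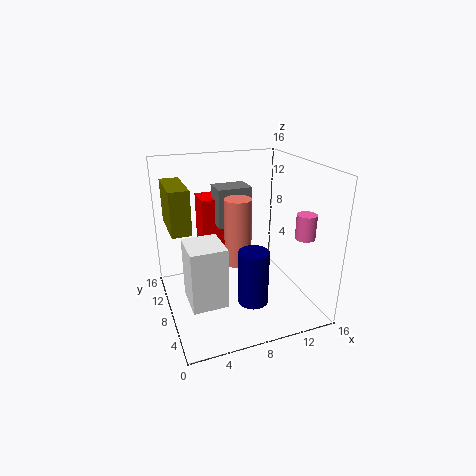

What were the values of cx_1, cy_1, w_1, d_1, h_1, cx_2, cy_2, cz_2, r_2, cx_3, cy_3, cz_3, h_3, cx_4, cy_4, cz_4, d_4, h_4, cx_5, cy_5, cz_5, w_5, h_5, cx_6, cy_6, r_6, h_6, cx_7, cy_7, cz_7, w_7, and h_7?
cx_1 = 6.5; cy_1 = 10; w_1 = 4; d_1 = 3; h_1 = 4.5; cx_2 = 7.5; cy_2 = 2.5; cz_2 = 3.5; r_2 = 1.5; cx_3 = 8; cy_3 = 8; cz_3 = 5; h_3 = 7.5; cx_4 = 2; cy_4 = 5.5; cz_4 = 1; d_4 = 4.5; h_4 = 7; cx_5 = 5; cy_5 = 11.5; cz_5 = 5.5; w_5 = 4; h_5 = 6; cx_6 = 13; cy_6 = 2.5; r_6 = 1; h_6 = 2.5; cx_7 = 0.5; cy_7 = 6; cz_7 = 10; w_7 = 2; h_7 = 4.5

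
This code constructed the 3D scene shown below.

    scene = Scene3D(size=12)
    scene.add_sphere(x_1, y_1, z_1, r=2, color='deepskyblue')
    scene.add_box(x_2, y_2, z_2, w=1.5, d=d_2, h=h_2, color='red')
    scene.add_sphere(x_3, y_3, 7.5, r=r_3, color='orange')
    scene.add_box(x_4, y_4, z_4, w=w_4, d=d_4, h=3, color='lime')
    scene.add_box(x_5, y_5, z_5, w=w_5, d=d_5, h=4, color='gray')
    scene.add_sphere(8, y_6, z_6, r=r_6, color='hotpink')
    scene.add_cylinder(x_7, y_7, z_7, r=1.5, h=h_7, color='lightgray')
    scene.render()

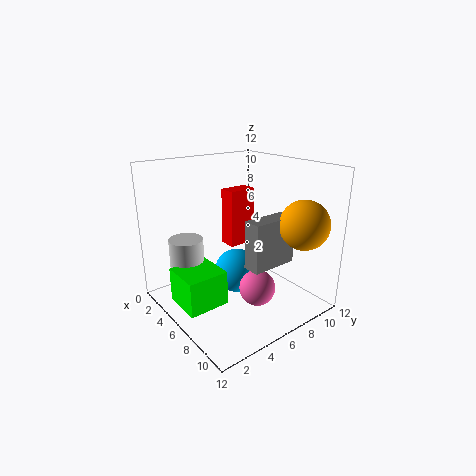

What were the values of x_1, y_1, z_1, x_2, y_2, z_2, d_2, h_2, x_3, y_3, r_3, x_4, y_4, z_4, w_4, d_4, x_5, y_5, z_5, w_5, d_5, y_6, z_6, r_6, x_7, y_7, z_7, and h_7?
x_1 = 4.5, y_1 = 7, z_1 = 2, x_2 = 3, y_2 = 6.5, z_2 = 4.5, d_2 = 2.5, h_2 = 5, x_3 = 10, y_3 = 9.5, r_3 = 2, x_4 = 3, y_4 = 1, z_4 = 0.5, w_4 = 3.5, d_4 = 3.5, x_5 = 7.5, y_5 = 5.5, z_5 = 4, w_5 = 1.5, d_5 = 4, y_6 = 6.5, z_6 = 2, r_6 = 1.5, x_7 = 2.5, y_7 = 3, z_7 = 0.5, h_7 = 5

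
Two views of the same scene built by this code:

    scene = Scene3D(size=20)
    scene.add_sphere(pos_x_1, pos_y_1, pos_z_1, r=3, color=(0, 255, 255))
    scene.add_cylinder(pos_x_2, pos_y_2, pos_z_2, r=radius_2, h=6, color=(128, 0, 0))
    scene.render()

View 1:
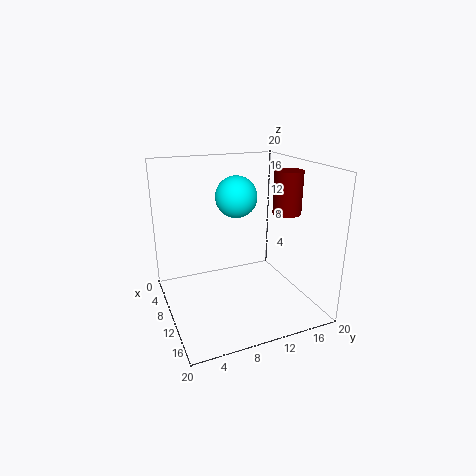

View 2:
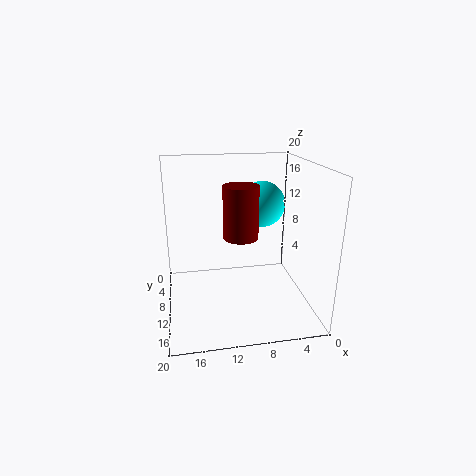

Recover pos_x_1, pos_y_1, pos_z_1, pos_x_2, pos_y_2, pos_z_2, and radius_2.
pos_x_1 = 7
pos_y_1 = 11
pos_z_1 = 15
pos_x_2 = 11
pos_y_2 = 17
pos_z_2 = 13
radius_2 = 2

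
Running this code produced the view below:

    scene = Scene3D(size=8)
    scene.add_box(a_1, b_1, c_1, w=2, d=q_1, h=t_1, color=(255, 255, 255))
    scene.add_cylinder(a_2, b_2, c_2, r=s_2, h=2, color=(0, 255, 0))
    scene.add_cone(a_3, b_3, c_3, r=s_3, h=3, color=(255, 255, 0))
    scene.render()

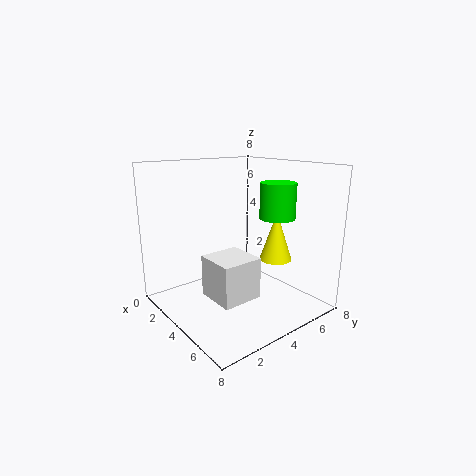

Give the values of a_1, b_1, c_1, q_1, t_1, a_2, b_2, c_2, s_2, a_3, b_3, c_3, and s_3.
a_1 = 5
b_1 = 1
c_1 = 2
q_1 = 2
t_1 = 2
a_2 = 5
b_2 = 6
c_2 = 5
s_2 = 1
a_3 = 4
b_3 = 7
c_3 = 2
s_3 = 1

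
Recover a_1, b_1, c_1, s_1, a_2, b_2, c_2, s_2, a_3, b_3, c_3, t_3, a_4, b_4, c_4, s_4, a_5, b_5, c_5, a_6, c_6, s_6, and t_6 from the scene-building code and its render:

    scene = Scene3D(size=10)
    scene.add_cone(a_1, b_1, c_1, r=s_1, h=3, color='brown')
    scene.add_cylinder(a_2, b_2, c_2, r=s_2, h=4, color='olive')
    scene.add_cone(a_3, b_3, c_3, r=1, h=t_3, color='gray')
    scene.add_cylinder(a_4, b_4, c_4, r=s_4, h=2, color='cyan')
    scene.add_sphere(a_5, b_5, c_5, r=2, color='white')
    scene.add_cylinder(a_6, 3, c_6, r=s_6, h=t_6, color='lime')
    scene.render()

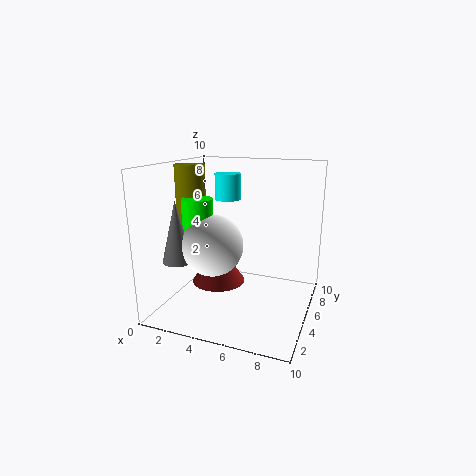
a_1 = 3, b_1 = 6, c_1 = 1, s_1 = 2, a_2 = 2, b_2 = 4, c_2 = 6, s_2 = 1, a_3 = 2, b_3 = 2, c_3 = 4, t_3 = 4, a_4 = 3, b_4 = 8, c_4 = 7, s_4 = 1, a_5 = 4, b_5 = 3, c_5 = 5, a_6 = 3, c_6 = 4, s_6 = 1, t_6 = 4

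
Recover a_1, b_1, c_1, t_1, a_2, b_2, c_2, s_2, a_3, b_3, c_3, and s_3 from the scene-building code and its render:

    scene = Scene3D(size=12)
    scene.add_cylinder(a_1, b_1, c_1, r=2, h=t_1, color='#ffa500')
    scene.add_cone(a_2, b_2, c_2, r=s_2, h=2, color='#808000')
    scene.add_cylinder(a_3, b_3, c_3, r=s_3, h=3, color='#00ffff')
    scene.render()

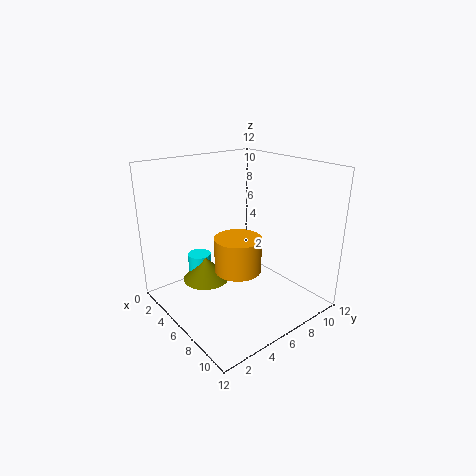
a_1 = 6; b_1 = 6; c_1 = 3; t_1 = 3; a_2 = 4; b_2 = 4; c_2 = 2; s_2 = 2; a_3 = 3; b_3 = 4; c_3 = 1; s_3 = 1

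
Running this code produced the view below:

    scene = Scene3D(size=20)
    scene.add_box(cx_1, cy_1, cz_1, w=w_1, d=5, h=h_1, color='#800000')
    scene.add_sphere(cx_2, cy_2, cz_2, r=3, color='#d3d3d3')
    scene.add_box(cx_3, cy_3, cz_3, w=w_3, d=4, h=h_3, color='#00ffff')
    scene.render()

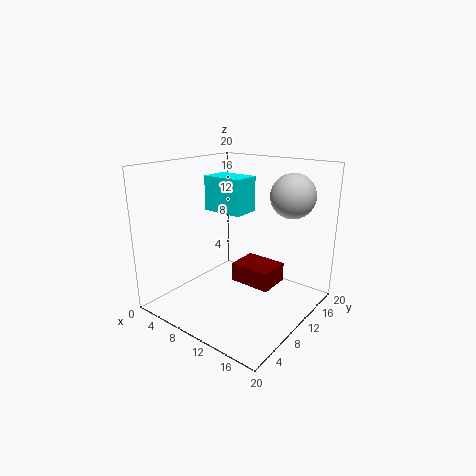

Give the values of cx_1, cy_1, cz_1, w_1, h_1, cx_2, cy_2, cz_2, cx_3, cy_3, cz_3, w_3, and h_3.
cx_1 = 6.5; cy_1 = 13; cz_1 = 1; w_1 = 6.5; h_1 = 3; cx_2 = 16; cy_2 = 14; cz_2 = 16; cx_3 = 4; cy_3 = 10; cz_3 = 13; w_3 = 6; h_3 = 5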